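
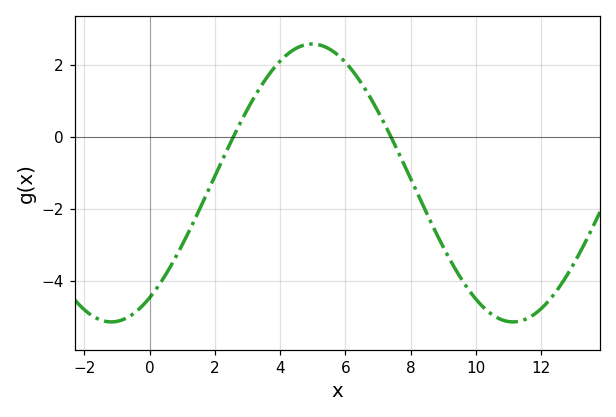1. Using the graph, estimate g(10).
-4.4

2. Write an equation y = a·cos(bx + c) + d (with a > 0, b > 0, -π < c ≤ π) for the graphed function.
y = 3.85cos(0.51x - 2.5) - 1.28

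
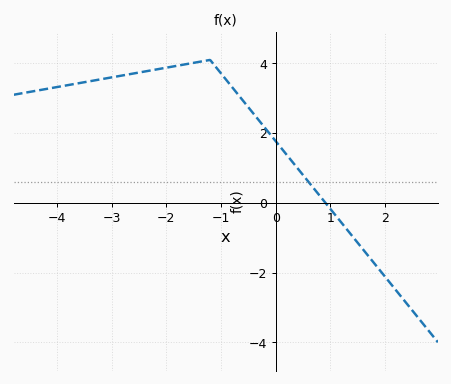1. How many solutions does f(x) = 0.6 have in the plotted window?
1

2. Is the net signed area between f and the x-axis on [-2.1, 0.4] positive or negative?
positive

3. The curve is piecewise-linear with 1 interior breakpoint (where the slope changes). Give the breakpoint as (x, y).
(-1.2, 4.1)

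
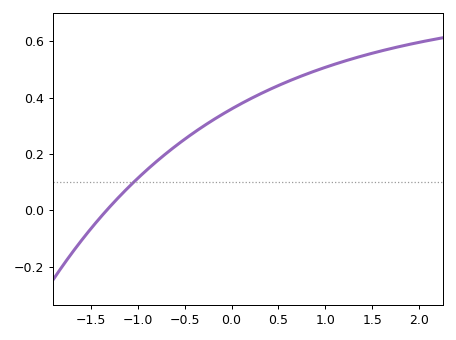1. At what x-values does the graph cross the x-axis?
-1.3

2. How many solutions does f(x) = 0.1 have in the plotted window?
1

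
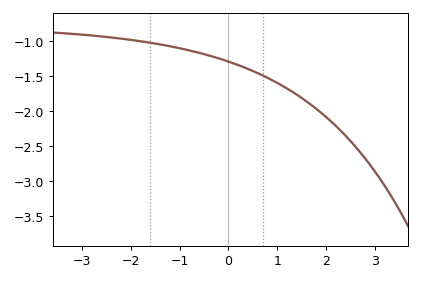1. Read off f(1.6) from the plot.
-1.86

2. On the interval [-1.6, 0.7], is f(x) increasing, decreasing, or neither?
decreasing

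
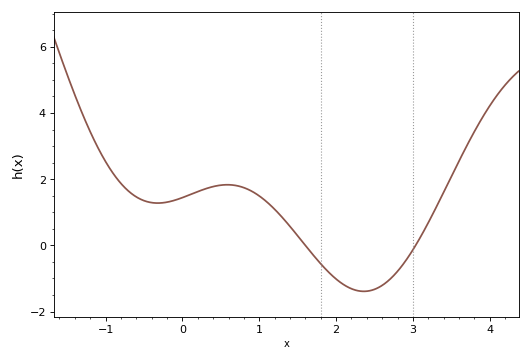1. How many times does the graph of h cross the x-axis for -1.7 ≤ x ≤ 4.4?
2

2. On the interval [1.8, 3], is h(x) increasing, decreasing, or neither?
neither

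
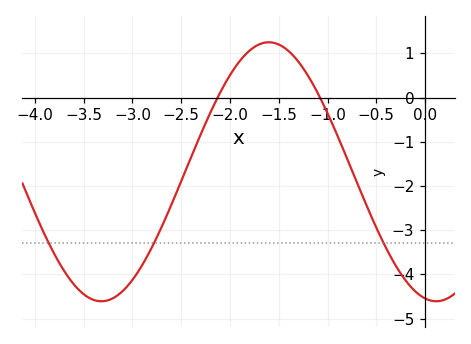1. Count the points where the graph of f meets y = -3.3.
3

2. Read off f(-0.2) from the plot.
-4.14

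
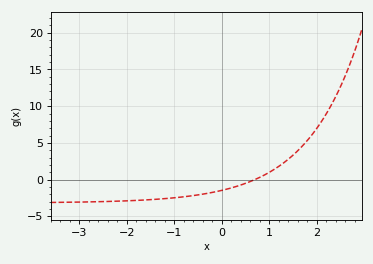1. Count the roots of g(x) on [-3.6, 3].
1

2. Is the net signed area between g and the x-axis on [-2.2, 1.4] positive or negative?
negative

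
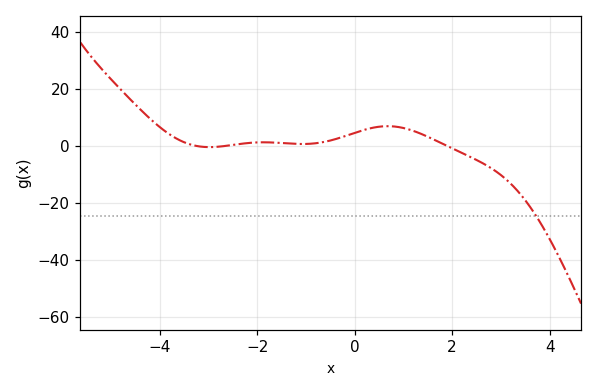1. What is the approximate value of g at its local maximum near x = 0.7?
6.99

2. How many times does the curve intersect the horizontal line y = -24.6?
1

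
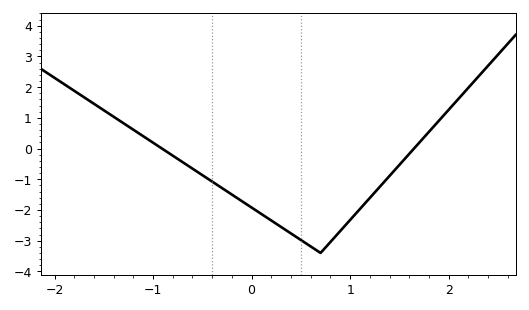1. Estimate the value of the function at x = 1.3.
-1.2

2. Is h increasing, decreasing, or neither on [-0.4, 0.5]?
decreasing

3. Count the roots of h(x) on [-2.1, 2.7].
2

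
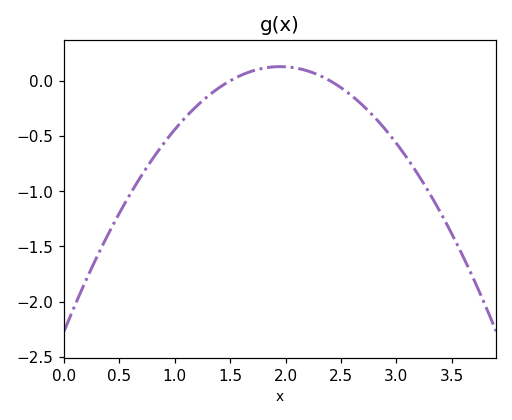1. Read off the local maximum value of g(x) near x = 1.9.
0.15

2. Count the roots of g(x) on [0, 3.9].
2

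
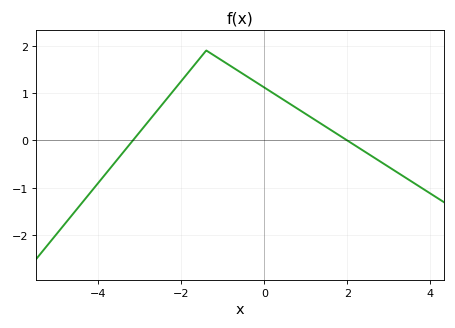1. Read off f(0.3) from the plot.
1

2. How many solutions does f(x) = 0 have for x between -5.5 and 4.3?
2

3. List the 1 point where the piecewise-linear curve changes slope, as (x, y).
(-1.4, 1.9)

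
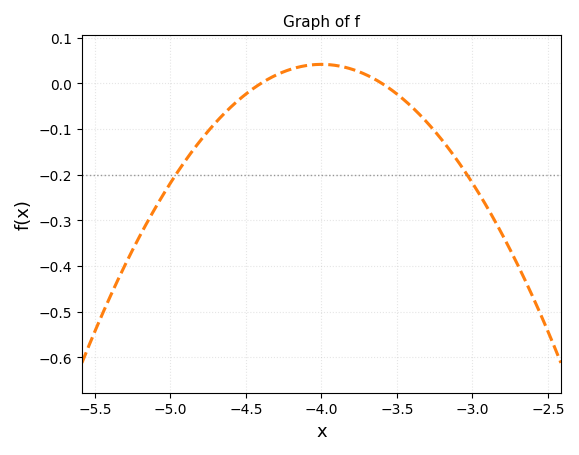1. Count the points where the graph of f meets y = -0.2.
2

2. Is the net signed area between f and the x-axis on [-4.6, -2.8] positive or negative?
negative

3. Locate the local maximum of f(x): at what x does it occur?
-4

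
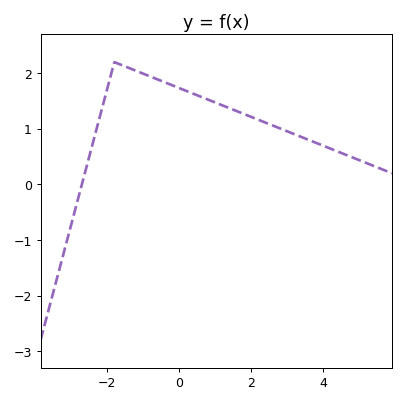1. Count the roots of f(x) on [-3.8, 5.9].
1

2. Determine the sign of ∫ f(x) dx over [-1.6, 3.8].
positive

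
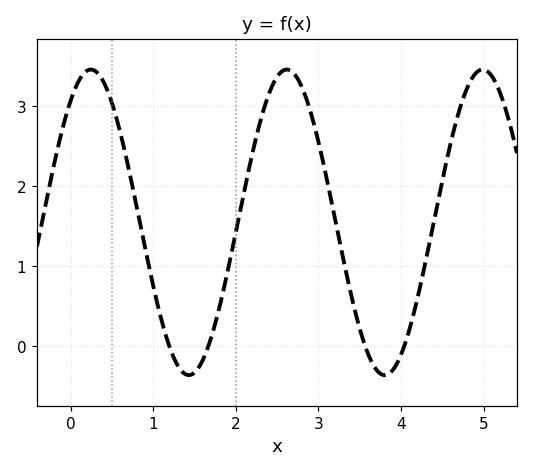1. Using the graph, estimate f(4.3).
1.08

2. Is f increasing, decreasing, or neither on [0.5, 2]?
neither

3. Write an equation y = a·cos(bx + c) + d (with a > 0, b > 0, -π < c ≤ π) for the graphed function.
y = 1.91cos(2.65x - 0.65) + 1.55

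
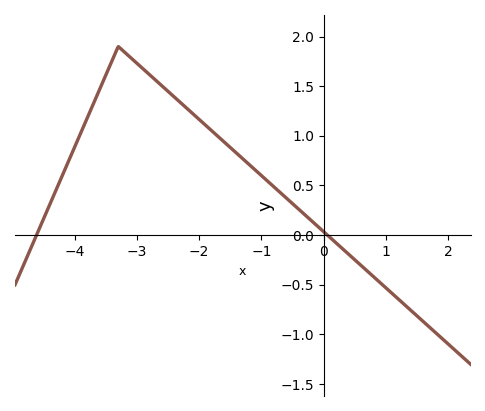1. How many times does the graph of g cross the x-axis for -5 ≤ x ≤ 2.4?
2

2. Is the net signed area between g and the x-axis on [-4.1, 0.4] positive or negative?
positive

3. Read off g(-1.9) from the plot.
1.1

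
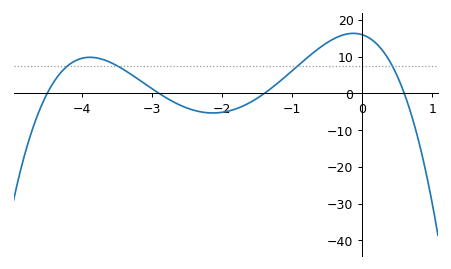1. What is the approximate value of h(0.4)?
8.5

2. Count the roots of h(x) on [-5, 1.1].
4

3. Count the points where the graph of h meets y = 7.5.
4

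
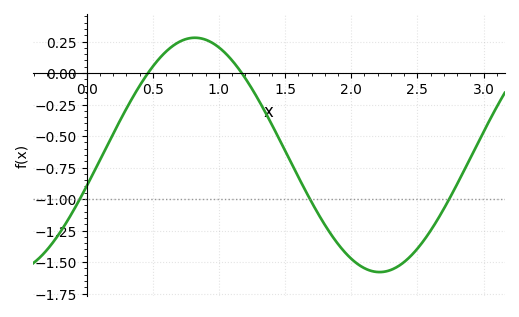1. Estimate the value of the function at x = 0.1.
-0.7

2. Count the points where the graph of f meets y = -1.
3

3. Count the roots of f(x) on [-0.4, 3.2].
2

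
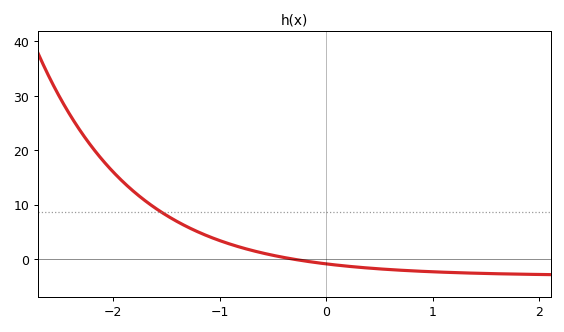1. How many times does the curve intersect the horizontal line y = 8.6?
1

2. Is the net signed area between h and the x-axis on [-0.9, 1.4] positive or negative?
negative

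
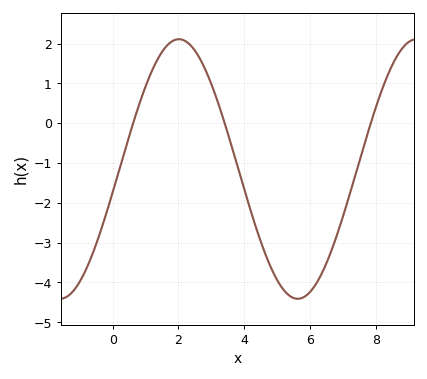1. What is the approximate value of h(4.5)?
-3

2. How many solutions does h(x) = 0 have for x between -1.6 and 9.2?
3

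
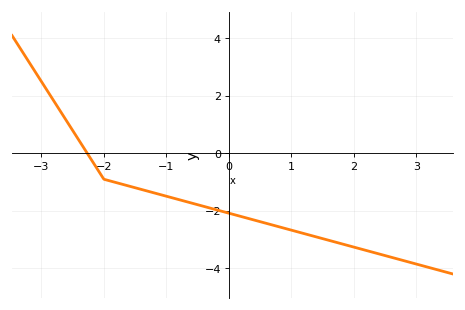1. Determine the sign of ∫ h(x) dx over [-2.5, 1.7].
negative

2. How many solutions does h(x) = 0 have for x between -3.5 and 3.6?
1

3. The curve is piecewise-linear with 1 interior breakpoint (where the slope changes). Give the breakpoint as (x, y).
(-2, -0.9)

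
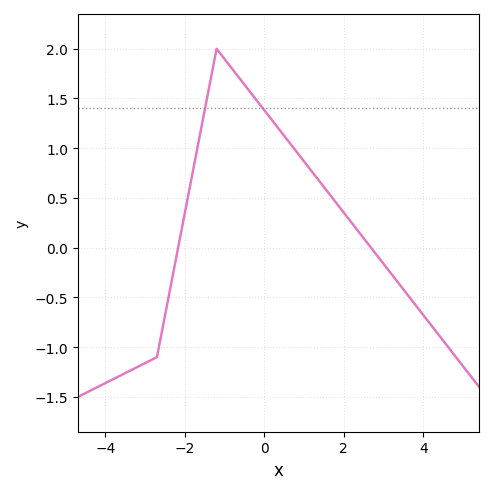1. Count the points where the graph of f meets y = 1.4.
2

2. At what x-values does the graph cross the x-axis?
-2.2, 2.6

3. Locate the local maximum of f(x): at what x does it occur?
-1.2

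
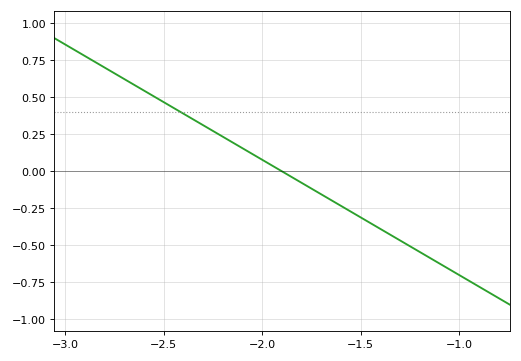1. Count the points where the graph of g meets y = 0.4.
1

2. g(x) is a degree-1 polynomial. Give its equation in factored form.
y = -0.78(x + 1.9)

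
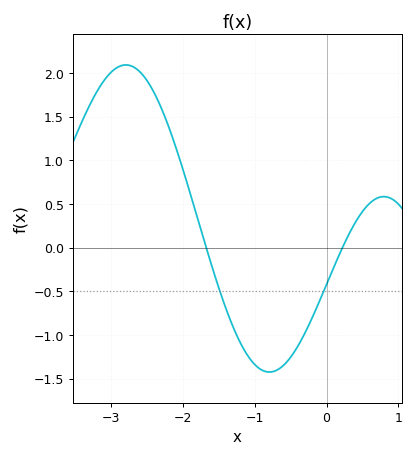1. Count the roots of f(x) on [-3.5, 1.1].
2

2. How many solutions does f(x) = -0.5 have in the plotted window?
2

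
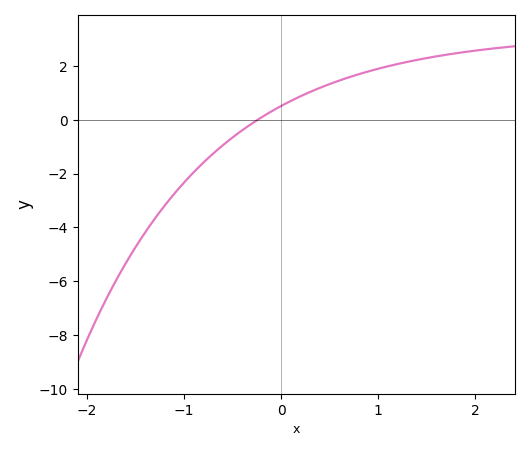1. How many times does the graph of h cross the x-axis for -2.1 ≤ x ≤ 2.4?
1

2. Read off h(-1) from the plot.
-2.33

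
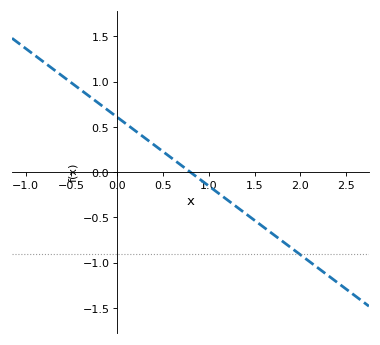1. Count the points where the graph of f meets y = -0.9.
1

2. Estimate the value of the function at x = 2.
-0.9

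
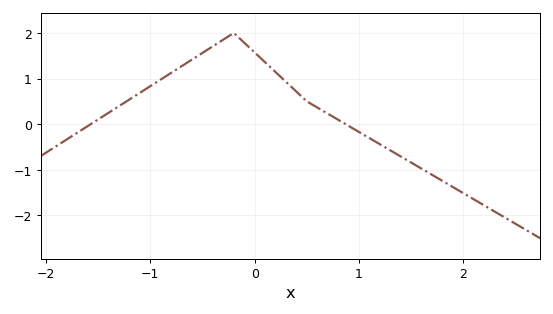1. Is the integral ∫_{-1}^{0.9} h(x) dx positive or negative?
positive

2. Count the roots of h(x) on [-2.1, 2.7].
2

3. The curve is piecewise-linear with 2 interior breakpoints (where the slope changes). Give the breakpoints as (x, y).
(-0.2, 2); (0.5, 0.5)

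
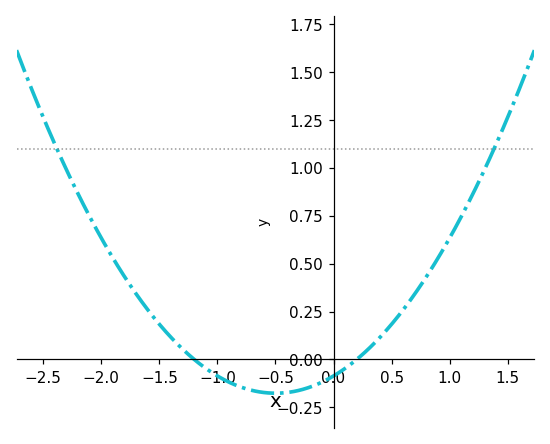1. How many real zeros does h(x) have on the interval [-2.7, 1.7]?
2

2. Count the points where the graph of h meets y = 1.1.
2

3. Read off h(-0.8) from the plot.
-0.144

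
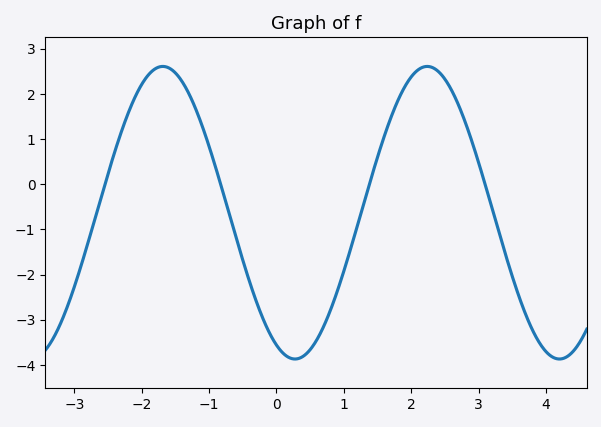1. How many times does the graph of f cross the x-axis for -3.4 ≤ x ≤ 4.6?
4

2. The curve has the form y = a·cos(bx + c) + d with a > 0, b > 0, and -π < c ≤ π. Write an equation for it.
y = 3.24cos(1.6x + 2.7) - 0.63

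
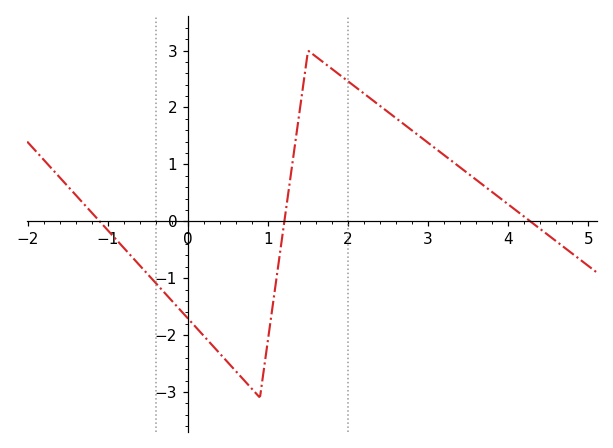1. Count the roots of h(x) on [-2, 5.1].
3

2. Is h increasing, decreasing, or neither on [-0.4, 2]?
neither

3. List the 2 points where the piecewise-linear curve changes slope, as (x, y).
(0.9, -3.1); (1.5, 3)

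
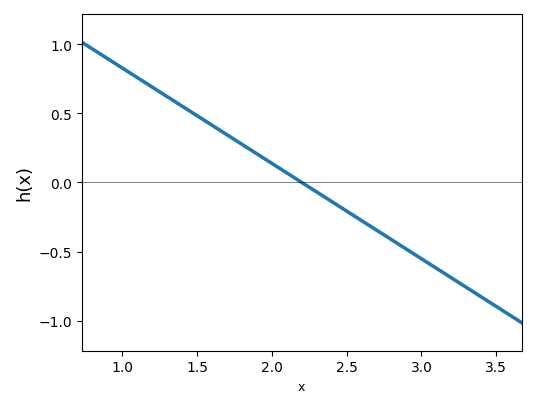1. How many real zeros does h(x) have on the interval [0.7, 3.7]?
1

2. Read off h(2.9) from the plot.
-0.5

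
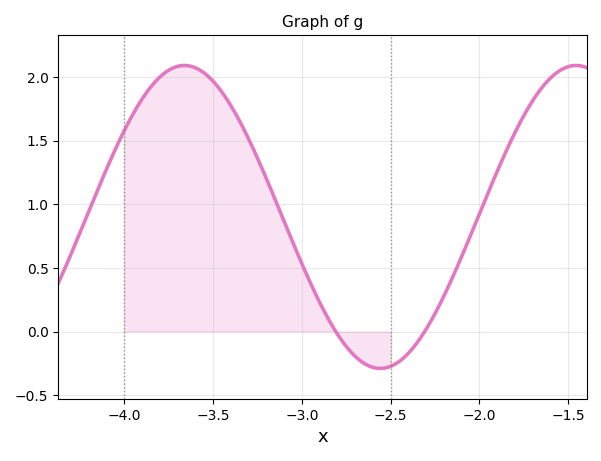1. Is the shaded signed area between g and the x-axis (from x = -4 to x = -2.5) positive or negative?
positive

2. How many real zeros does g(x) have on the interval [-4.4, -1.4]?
2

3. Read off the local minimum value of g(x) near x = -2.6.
-0.3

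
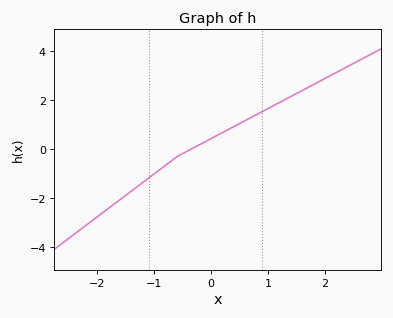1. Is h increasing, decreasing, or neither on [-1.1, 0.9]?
increasing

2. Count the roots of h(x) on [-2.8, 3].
1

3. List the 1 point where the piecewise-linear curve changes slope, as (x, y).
(-0.6, -0.3)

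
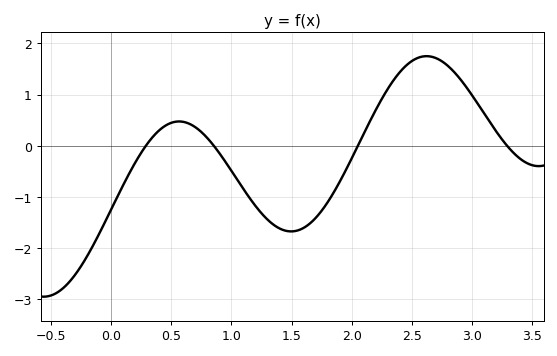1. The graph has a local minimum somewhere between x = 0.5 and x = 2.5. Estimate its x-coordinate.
1.5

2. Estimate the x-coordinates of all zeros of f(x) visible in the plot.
0.288, 0.852, 2.05, 3.29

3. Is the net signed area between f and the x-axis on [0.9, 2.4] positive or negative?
negative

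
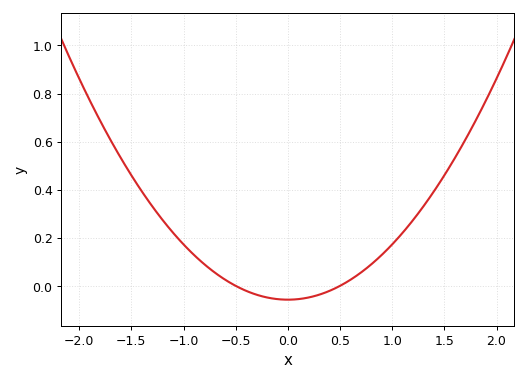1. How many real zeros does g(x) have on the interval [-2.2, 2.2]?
2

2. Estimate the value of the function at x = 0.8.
0.08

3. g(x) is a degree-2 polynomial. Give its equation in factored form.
y = 0.23(x + 0.5)(x - 0.5)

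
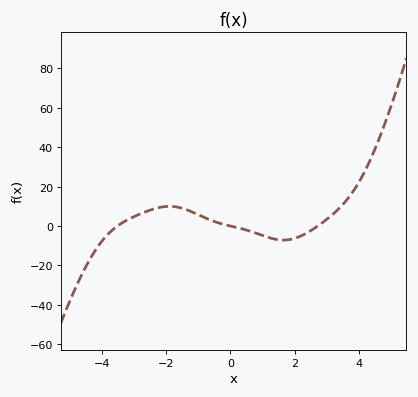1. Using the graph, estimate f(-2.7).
6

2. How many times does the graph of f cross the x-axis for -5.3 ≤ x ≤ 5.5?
3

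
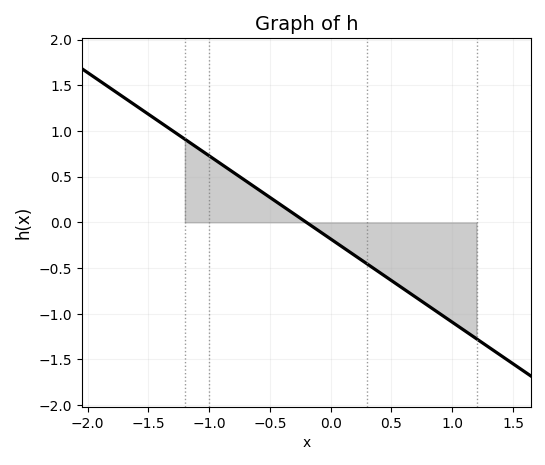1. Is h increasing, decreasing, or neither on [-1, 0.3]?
decreasing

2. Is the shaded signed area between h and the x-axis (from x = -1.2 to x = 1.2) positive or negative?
negative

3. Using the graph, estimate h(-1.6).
1.25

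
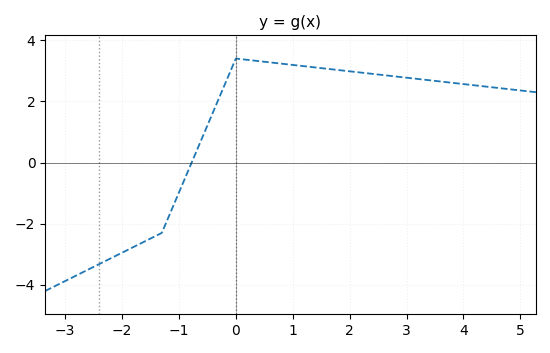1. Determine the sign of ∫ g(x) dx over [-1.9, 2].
positive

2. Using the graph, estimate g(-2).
-2.95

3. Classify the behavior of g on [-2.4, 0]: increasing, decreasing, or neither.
increasing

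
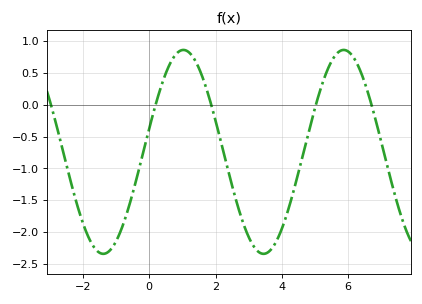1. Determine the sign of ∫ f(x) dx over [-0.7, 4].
negative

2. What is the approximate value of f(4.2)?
-1.63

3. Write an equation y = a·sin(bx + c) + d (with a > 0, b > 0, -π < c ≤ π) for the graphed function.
y = 1.6sin(1.3x + 0.232) - 0.74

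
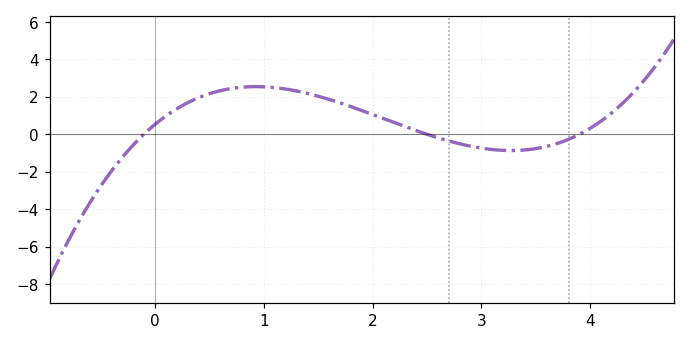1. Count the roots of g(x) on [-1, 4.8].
3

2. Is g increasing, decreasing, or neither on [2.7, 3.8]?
neither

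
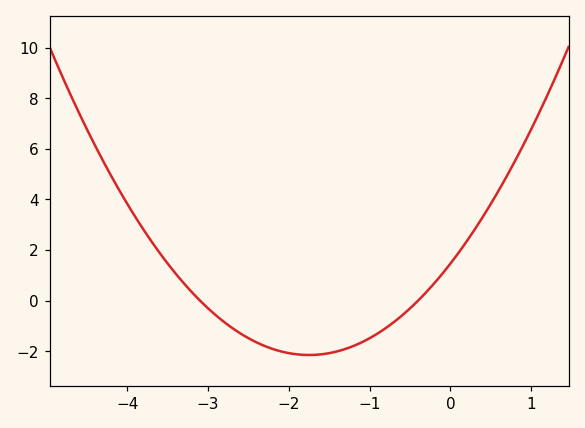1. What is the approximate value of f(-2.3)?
-1.79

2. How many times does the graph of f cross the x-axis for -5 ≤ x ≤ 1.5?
2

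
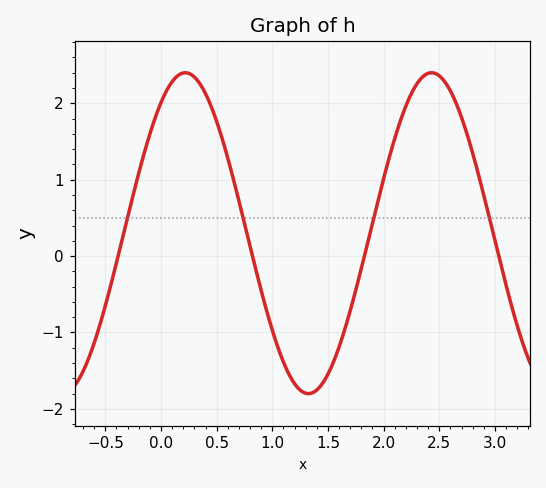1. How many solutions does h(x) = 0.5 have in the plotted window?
4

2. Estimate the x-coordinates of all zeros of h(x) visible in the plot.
-0.4, 0.8, 1.8, 3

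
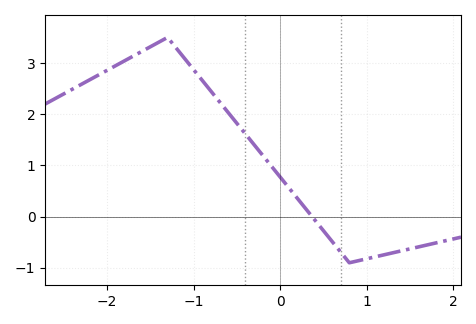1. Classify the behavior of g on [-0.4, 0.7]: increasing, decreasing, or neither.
decreasing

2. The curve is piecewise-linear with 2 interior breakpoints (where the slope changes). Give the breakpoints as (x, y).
(-1.3, 3.5); (0.8, -0.9)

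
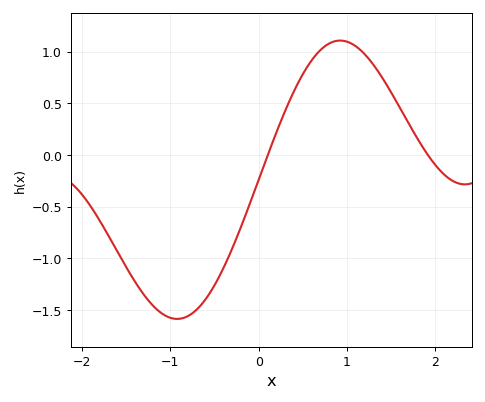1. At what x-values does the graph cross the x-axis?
0.1, 1.9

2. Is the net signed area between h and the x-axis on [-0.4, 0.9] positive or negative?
positive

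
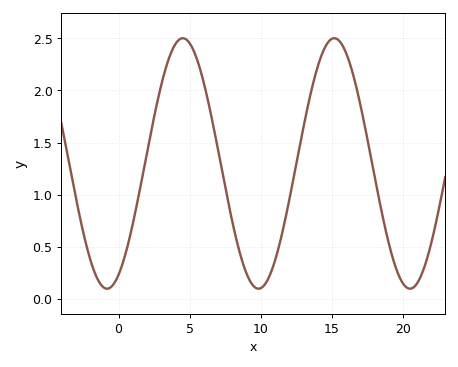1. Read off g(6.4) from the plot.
1.83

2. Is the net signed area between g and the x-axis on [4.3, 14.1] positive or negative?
positive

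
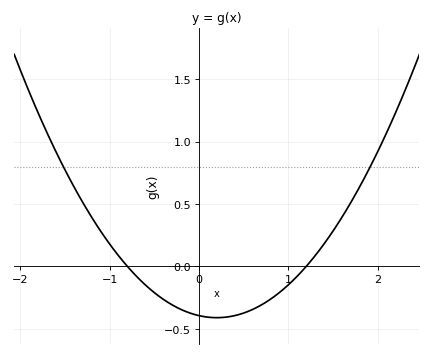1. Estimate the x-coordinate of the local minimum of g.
0.2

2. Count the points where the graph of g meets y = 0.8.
2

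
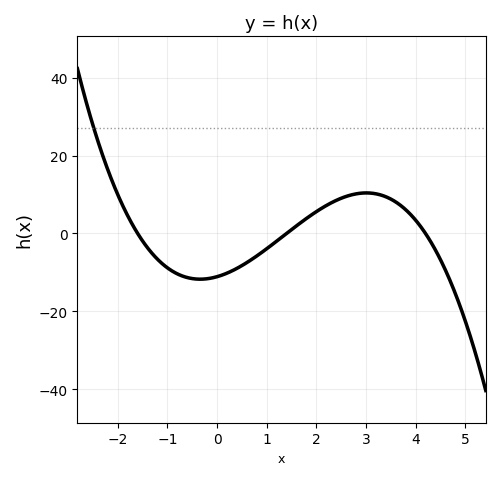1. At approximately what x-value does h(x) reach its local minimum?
-0.4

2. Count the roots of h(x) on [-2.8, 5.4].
3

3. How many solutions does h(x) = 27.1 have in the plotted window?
1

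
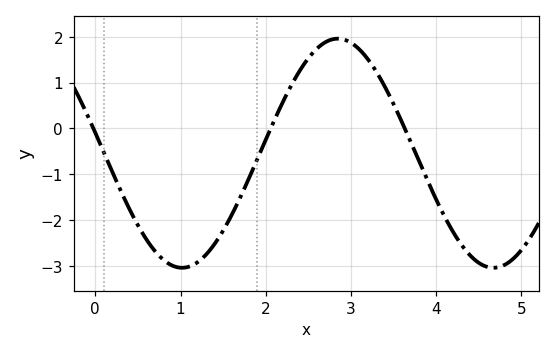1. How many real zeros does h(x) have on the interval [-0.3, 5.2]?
3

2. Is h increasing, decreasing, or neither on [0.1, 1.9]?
neither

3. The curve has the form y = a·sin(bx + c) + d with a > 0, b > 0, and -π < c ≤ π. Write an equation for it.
y = 2.5sin(1.72x + 2.96) - 0.54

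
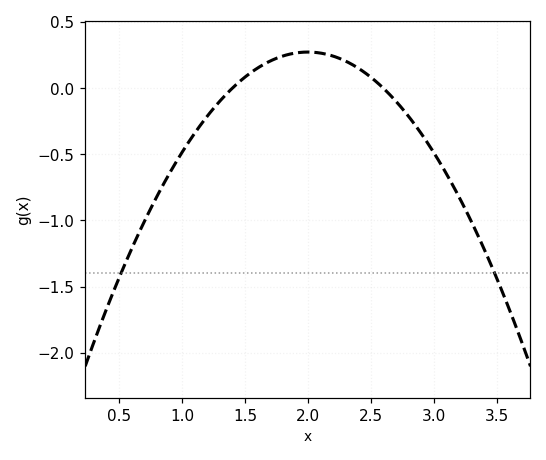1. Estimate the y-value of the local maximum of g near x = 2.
0.25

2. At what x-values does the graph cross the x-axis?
1.4, 2.6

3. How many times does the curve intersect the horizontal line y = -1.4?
2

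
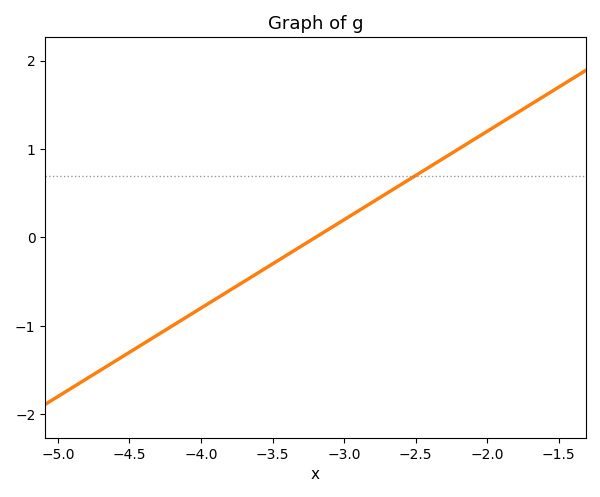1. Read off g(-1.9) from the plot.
1.3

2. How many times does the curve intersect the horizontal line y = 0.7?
1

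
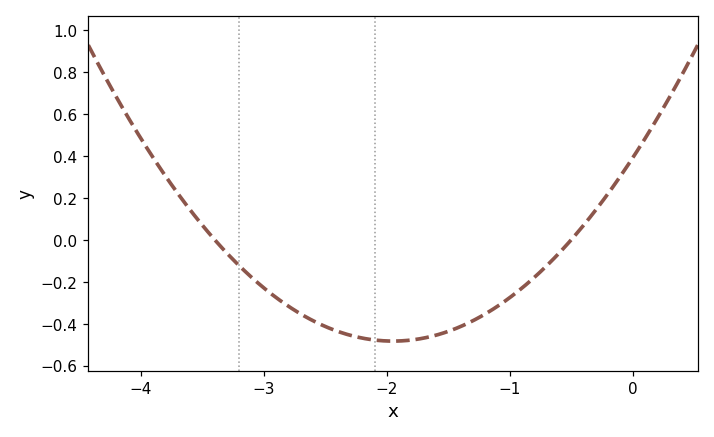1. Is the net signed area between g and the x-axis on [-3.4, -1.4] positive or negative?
negative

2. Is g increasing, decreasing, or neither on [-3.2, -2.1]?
decreasing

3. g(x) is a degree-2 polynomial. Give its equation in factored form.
y = 0.23(x + 3.4)(x + 0.5)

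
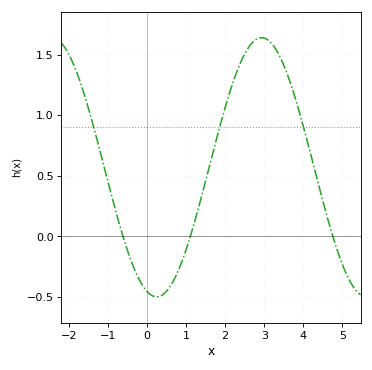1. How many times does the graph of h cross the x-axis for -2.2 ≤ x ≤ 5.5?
3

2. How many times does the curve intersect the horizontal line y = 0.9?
3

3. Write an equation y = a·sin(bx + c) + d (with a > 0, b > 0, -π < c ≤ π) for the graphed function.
y = 1.07sin(1.17x - 1.86) + 0.57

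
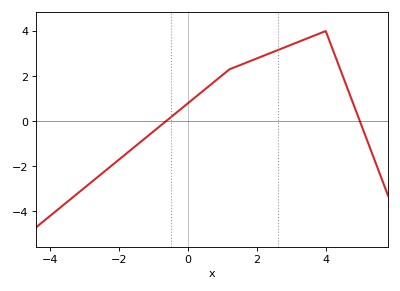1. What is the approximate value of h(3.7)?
3.82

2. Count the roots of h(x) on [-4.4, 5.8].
2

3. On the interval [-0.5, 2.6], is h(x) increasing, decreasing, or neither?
increasing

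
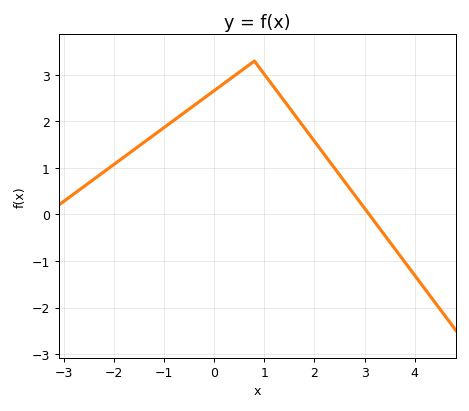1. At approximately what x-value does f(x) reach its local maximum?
0.797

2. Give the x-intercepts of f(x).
3.09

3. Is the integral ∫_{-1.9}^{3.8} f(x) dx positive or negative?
positive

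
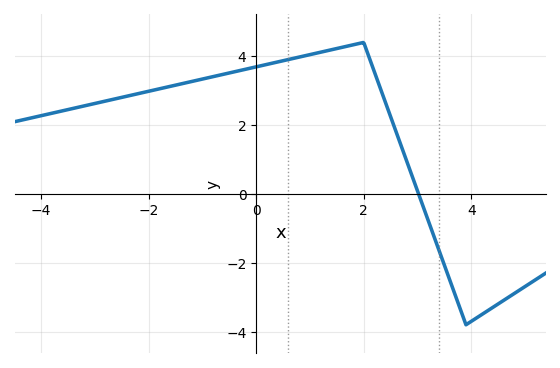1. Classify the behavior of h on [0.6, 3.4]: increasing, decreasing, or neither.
neither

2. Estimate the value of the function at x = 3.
0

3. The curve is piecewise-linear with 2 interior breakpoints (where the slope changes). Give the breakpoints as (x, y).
(2, 4.4); (3.9, -3.8)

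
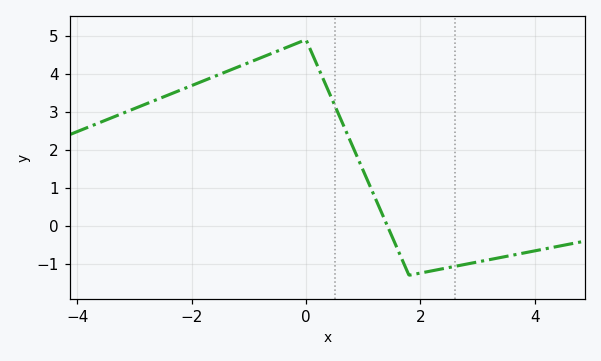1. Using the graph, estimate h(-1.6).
3.9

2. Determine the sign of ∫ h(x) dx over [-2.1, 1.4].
positive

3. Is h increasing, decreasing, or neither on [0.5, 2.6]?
neither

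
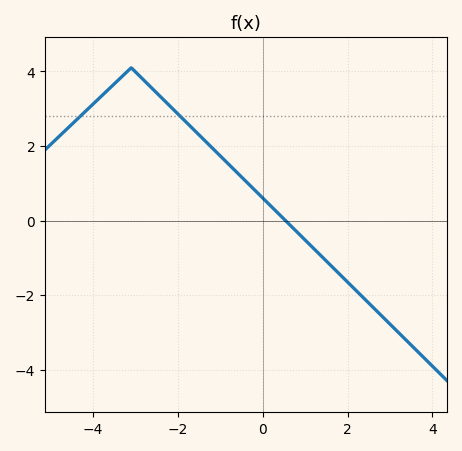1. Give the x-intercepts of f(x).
0.539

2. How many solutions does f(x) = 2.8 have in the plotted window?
2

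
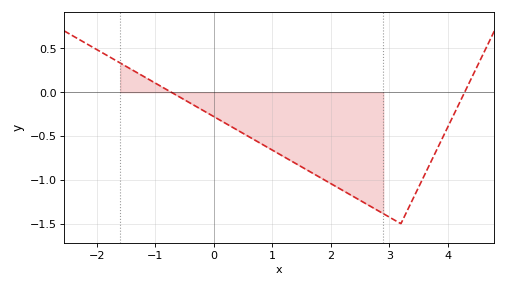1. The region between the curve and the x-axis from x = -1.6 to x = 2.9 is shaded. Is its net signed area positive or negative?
negative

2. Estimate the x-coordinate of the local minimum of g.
3.2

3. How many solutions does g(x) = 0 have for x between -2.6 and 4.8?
2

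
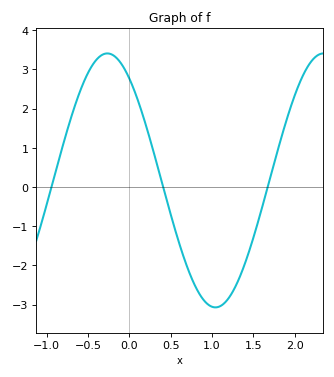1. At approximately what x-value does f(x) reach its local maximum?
-0.267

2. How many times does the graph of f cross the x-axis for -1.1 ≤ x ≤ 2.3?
3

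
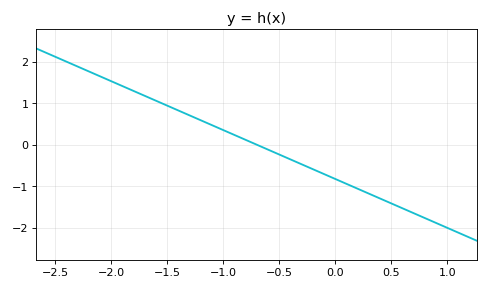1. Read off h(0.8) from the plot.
-1.8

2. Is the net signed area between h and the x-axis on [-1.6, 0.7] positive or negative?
negative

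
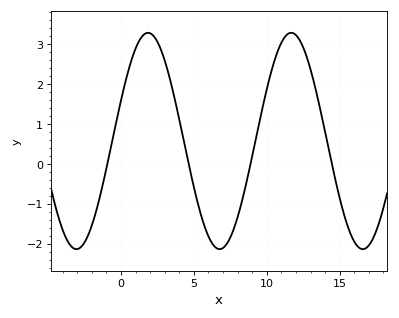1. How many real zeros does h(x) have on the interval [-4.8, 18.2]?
4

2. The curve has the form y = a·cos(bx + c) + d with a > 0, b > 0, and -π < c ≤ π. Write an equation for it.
y = 2.71cos(0.64x - 1.2) + 0.57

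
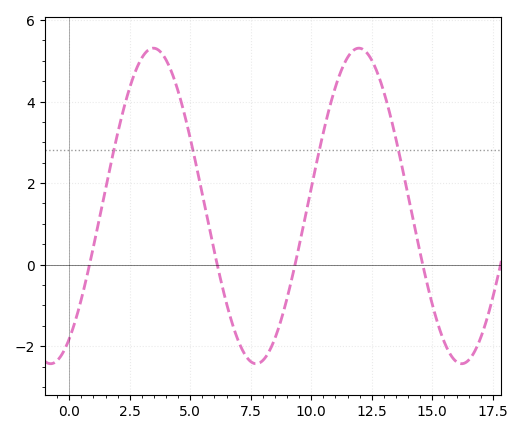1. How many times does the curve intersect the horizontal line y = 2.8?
4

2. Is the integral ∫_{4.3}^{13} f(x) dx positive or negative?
positive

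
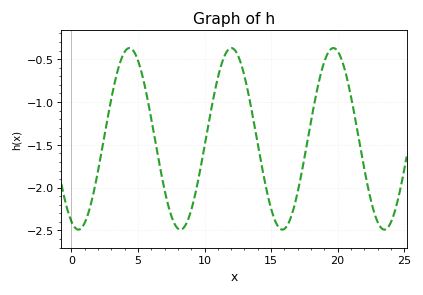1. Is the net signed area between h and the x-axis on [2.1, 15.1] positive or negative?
negative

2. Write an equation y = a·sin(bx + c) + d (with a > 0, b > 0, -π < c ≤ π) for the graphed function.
y = 1.06sin(0.82x - 2) - 1.43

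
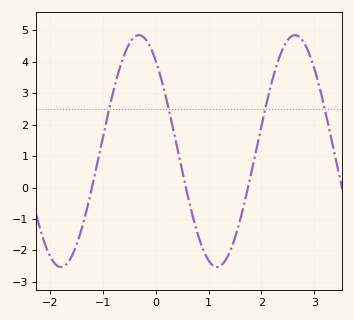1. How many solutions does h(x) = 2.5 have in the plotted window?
4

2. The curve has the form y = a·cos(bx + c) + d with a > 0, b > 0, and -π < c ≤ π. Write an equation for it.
y = 3.69cos(2.13x + 0.672) + 1.16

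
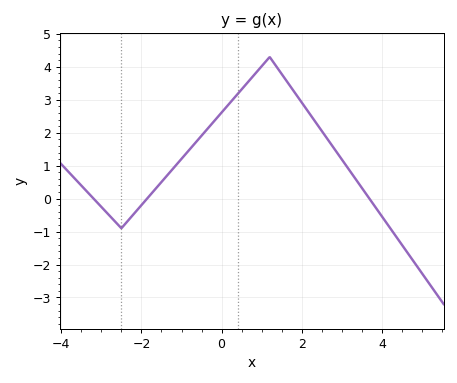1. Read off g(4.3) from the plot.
-1.06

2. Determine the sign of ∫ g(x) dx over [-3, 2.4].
positive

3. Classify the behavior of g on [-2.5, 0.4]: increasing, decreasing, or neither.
increasing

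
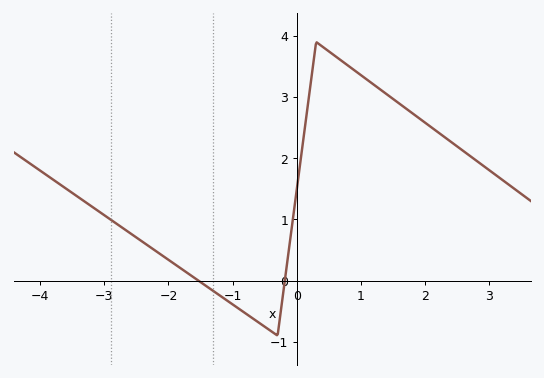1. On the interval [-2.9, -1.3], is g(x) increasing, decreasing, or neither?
decreasing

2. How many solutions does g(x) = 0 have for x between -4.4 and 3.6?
2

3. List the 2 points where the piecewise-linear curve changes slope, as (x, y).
(-0.3, -0.9); (0.3, 3.9)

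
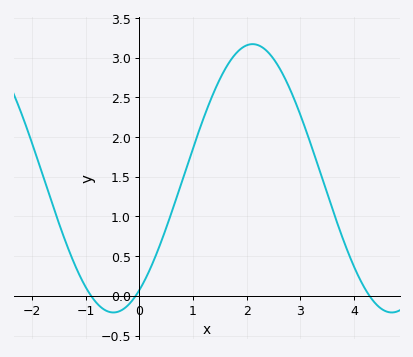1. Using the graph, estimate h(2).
3.15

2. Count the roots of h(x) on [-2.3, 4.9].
3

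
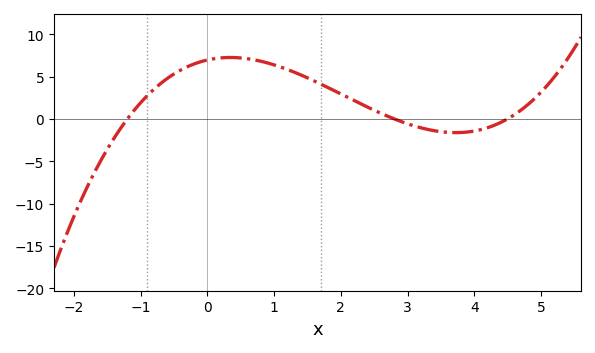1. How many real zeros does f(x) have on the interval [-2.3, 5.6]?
3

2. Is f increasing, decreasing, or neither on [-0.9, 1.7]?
neither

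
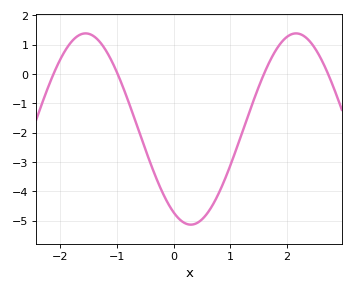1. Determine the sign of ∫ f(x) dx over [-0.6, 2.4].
negative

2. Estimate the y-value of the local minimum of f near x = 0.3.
-5.1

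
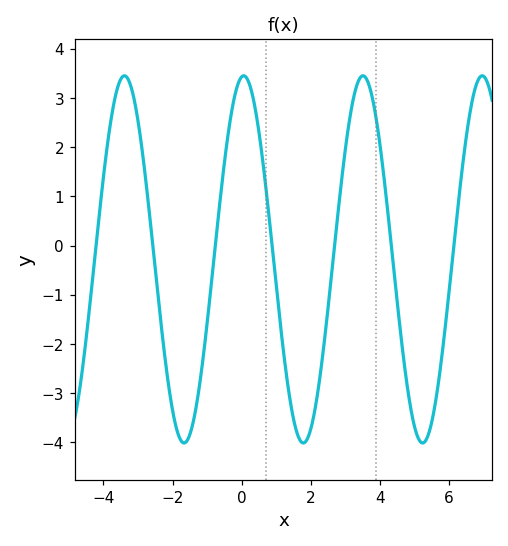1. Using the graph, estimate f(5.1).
-3.89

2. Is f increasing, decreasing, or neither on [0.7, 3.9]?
neither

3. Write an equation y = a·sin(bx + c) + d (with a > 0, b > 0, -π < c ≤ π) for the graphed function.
y = 3.73sin(1.82x + 1.46) - 0.28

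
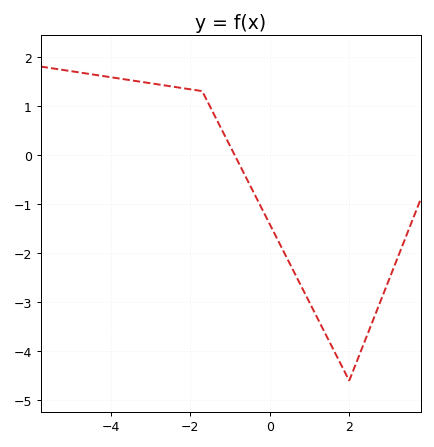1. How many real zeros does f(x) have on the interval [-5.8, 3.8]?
1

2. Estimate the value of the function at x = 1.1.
-3.2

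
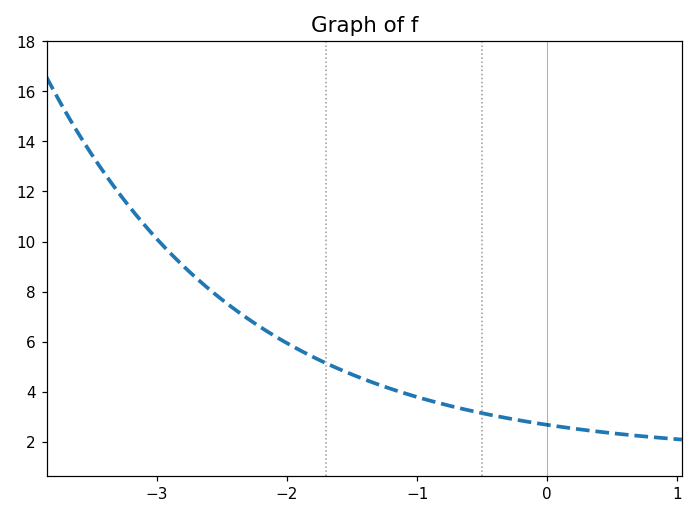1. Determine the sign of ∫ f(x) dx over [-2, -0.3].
positive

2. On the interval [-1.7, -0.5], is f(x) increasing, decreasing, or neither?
decreasing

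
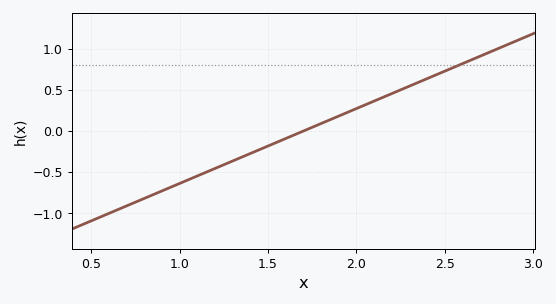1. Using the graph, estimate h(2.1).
0.364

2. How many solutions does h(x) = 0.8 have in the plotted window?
1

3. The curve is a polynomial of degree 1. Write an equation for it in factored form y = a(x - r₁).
y = 0.91(x - 1.7)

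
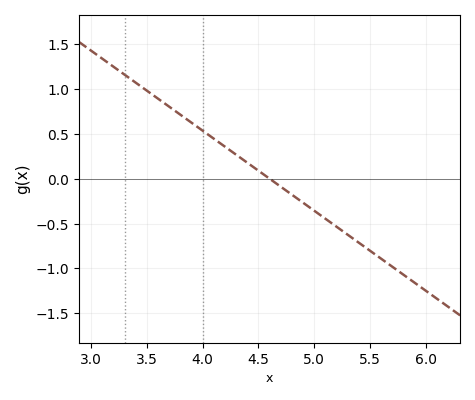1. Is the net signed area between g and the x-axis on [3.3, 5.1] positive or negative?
positive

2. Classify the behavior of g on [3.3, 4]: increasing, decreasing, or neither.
decreasing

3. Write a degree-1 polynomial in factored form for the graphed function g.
y = -0.89(x - 4.6)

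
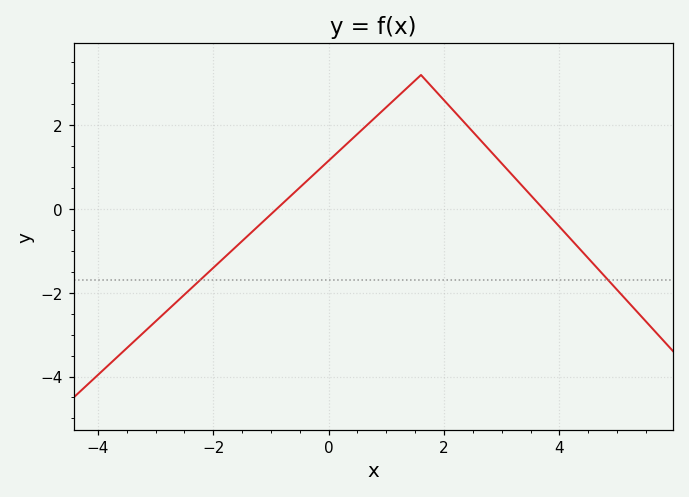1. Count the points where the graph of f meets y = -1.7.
2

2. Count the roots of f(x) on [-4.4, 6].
2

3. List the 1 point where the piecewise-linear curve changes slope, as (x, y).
(1.6, 3.2)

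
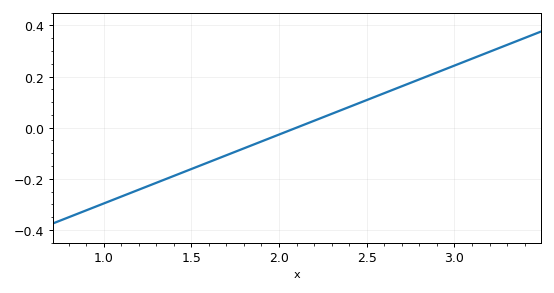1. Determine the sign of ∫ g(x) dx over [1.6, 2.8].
positive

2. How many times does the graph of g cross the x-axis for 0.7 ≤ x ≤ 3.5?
1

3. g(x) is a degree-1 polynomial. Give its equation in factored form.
y = 0.27(x - 2.1)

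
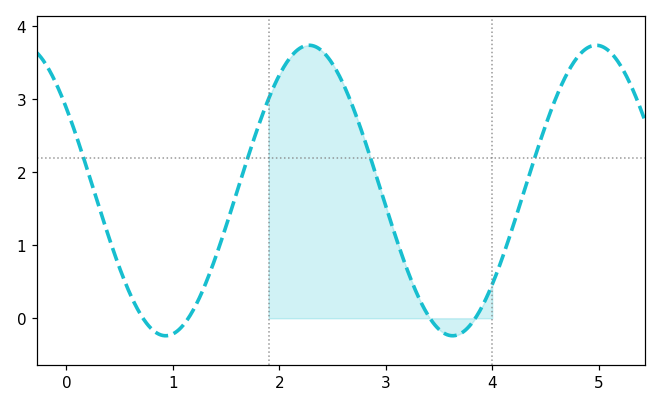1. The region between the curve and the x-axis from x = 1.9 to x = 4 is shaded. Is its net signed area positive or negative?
positive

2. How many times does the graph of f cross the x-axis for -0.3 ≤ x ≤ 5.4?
4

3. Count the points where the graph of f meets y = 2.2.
4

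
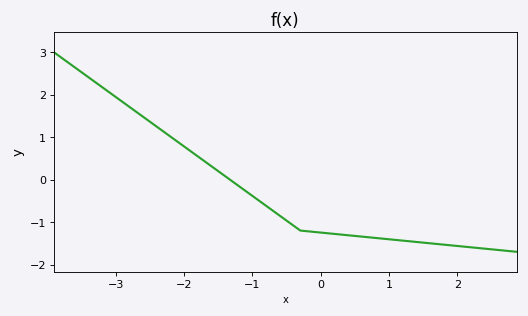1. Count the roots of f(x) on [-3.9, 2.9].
1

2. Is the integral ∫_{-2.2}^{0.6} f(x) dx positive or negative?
negative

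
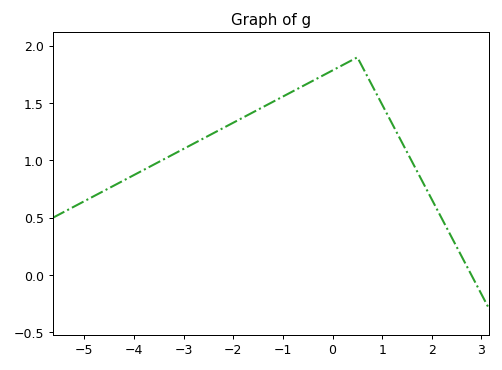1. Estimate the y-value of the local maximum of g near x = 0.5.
1.9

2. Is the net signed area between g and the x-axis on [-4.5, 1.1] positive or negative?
positive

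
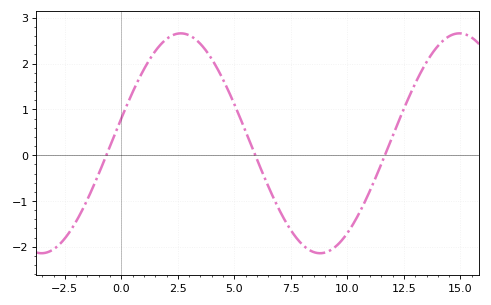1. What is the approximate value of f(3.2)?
2.6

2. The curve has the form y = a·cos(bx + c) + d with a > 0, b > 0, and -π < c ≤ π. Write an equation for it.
y = 2.4cos(0.51x - 1.3) + 0.26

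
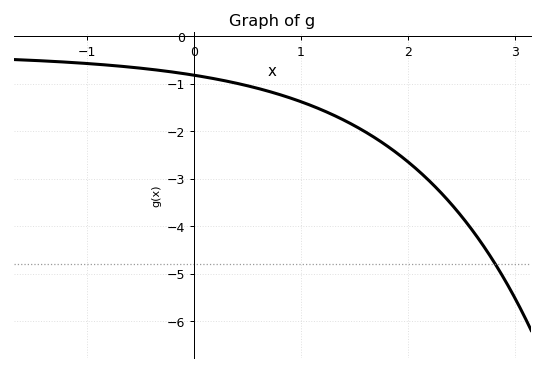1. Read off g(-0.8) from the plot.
-0.608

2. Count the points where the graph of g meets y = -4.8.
1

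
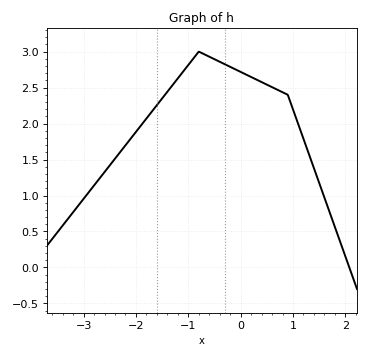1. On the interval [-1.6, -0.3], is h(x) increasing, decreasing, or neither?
neither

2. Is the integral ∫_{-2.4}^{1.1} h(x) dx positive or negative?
positive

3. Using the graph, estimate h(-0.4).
2.86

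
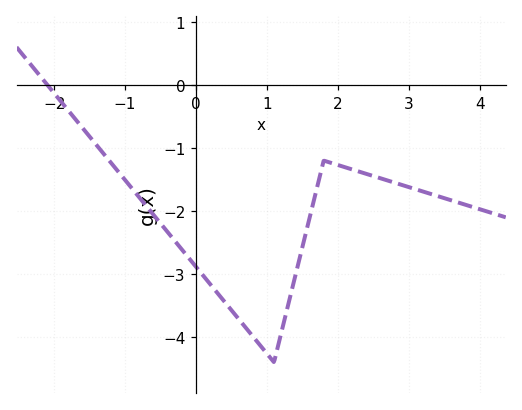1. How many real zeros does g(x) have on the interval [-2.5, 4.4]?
1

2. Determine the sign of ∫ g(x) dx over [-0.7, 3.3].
negative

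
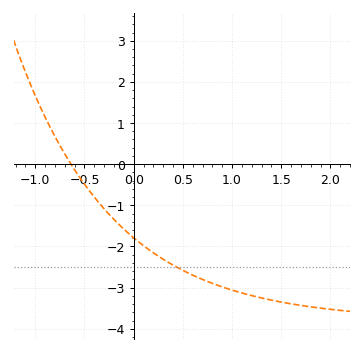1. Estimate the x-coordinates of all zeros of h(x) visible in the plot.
-0.637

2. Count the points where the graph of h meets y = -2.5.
1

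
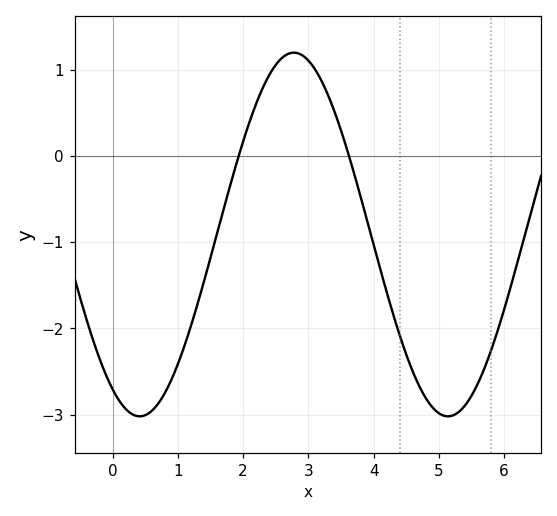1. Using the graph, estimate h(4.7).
-2.7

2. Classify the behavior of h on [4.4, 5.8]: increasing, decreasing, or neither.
neither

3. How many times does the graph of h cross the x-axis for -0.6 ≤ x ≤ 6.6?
2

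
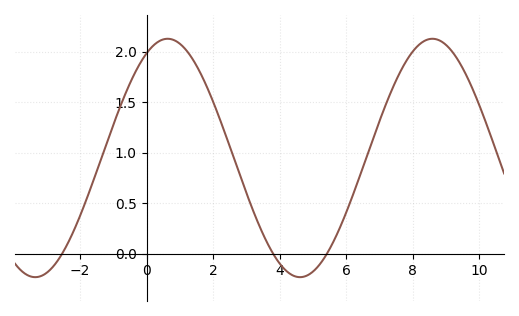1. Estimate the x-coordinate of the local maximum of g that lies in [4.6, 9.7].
8.59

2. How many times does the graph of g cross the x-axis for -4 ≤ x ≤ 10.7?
3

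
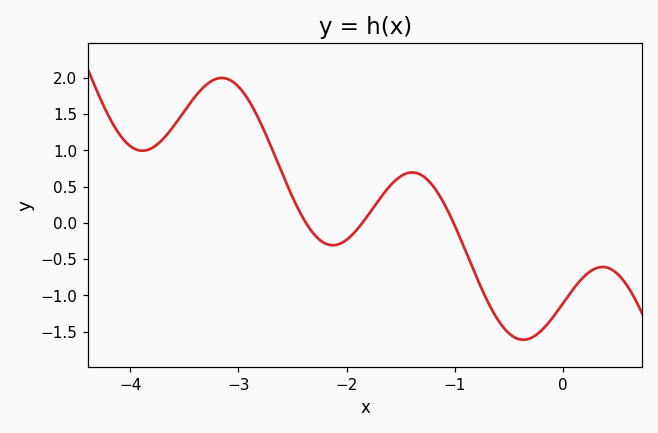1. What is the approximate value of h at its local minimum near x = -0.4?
-1.6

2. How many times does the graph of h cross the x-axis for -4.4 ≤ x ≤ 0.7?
3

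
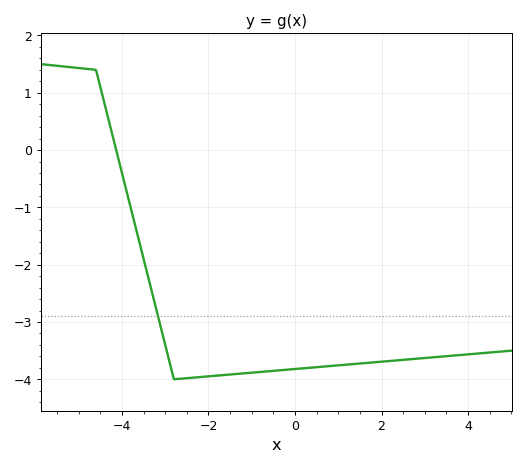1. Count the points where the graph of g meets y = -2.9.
1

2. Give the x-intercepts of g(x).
-4.2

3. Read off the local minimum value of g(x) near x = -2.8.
-4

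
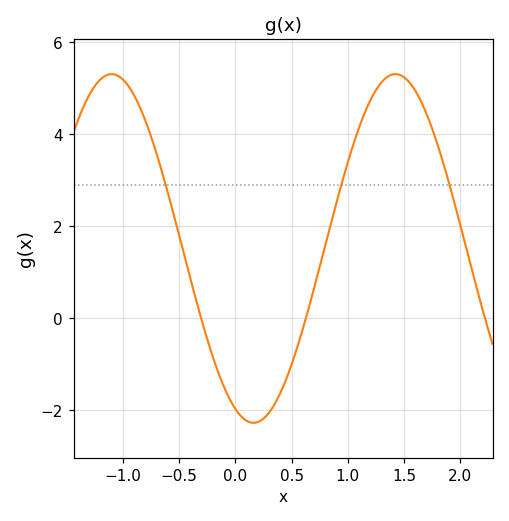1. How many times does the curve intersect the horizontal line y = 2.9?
3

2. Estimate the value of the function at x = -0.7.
3.6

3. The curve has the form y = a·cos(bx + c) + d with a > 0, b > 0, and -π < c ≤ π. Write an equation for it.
y = 3.79cos(2.5x + 2.7) + 1.52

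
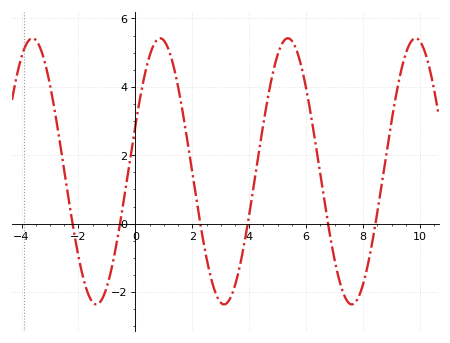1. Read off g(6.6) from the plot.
0.884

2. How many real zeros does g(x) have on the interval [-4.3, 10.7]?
6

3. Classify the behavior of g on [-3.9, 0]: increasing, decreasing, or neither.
neither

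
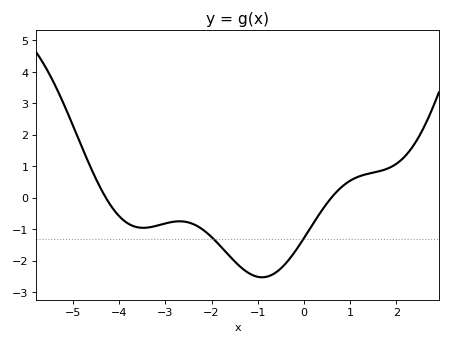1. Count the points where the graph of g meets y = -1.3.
2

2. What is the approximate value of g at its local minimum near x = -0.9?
-2.53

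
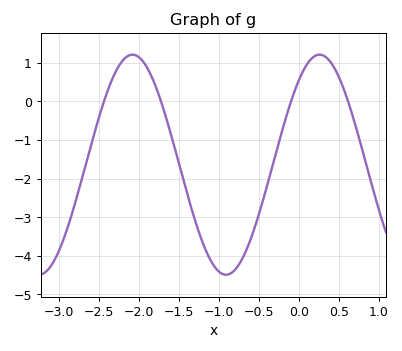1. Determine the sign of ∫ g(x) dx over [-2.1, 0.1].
negative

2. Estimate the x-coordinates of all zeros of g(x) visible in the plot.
-2.4, -1.7, -0.1, 0.6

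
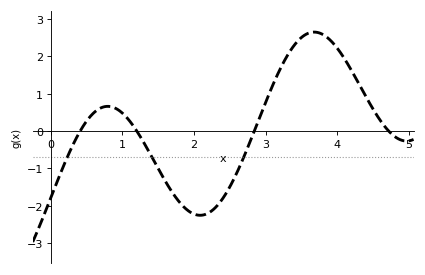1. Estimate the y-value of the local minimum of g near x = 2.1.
-2.26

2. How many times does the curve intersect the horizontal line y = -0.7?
3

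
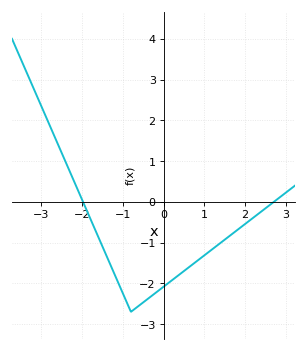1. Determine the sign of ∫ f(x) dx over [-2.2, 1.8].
negative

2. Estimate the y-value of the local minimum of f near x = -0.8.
-2.7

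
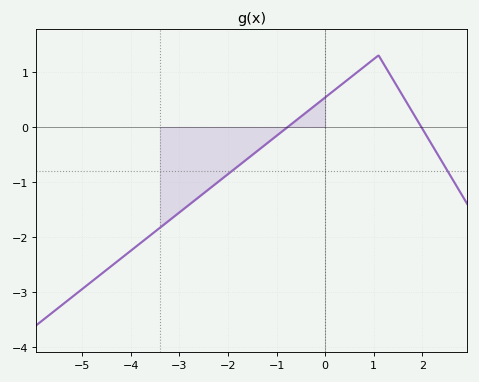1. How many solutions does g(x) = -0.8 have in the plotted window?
2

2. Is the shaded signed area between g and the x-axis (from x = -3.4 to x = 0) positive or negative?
negative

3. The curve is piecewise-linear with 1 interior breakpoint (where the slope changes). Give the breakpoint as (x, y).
(1.1, 1.3)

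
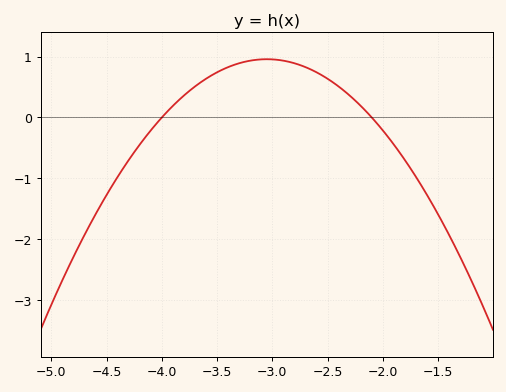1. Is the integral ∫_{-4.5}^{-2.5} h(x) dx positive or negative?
positive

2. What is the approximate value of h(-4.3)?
-0.7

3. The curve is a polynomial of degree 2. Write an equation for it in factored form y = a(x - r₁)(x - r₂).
y = -1.06(x + 4)(x + 2.1)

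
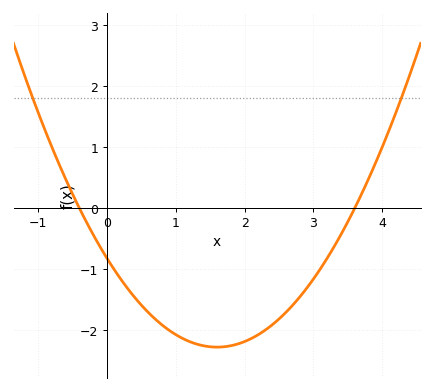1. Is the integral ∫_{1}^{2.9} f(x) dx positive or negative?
negative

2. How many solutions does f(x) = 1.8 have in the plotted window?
2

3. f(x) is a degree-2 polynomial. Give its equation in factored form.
y = 0.57(x + 0.4)(x - 3.6)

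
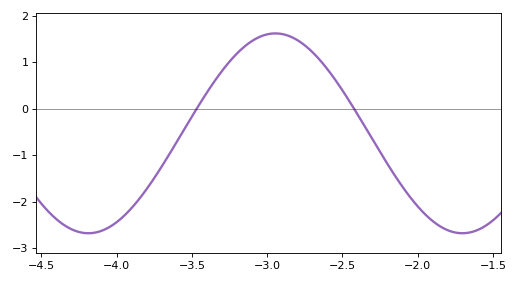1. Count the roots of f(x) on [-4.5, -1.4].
2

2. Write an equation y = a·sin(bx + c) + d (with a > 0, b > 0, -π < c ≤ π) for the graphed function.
y = 2.15sin(2.53x + 2.74) - 0.53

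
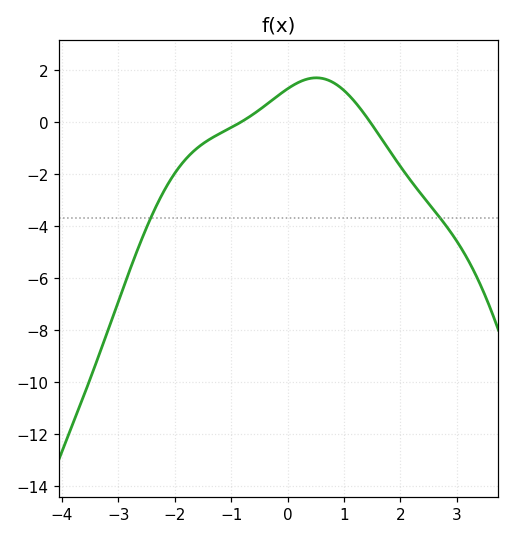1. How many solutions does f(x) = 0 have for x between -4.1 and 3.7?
2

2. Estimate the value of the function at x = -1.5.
-0.8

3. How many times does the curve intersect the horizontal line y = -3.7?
2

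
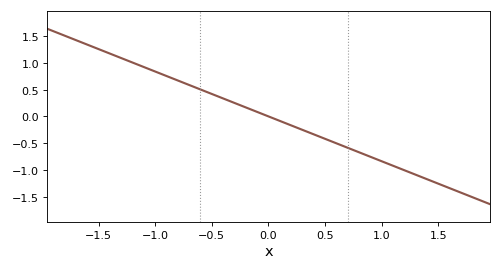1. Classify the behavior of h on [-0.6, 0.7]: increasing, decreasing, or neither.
decreasing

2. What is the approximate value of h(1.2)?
-1.01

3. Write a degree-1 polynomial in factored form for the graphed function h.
y = -0.84(x - 0)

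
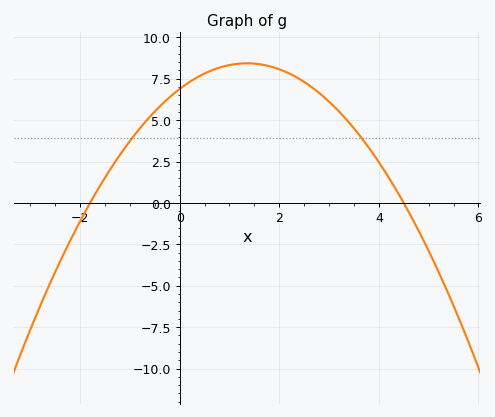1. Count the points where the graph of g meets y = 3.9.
2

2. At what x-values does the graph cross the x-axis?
-1.8, 4.6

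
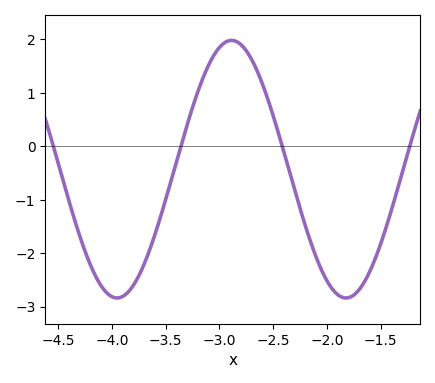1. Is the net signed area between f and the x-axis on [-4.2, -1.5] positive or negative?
negative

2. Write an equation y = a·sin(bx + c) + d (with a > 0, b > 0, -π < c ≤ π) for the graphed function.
y = 2.41sin(3x - 2.5) - 0.43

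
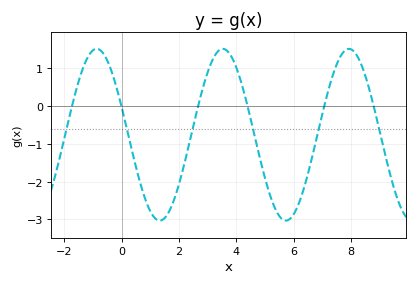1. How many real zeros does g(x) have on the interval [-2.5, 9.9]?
6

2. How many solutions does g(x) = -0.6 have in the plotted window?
6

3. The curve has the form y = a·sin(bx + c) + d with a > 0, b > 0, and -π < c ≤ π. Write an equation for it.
y = 2.27sin(1.43x + 2.81) - 0.76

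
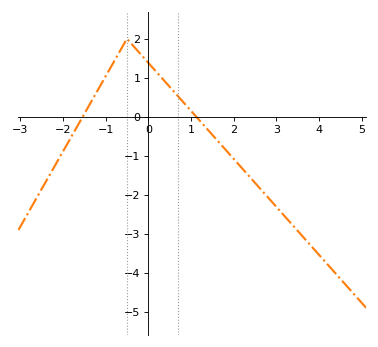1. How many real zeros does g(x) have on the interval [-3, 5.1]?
2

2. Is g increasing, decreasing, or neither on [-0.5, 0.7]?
decreasing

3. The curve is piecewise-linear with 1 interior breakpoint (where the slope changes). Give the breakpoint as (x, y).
(-0.5, 2)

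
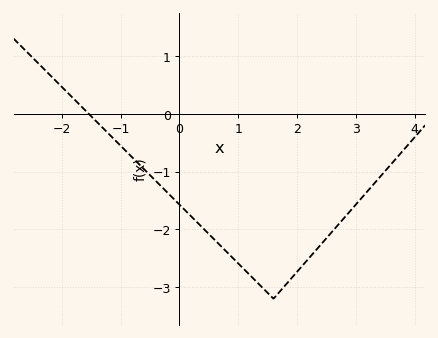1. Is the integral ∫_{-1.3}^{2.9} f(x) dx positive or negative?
negative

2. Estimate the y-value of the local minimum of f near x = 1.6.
-3.2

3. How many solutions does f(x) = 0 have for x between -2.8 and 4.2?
1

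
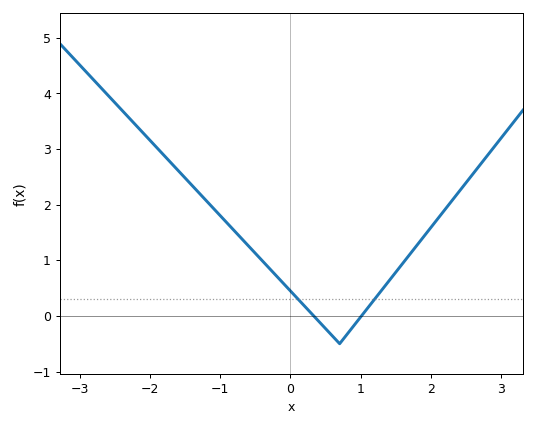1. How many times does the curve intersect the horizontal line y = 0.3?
2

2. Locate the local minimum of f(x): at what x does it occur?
0.701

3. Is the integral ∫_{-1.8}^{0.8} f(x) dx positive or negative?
positive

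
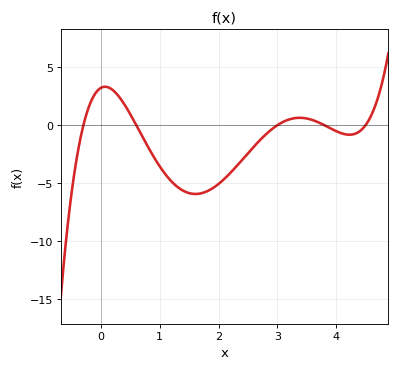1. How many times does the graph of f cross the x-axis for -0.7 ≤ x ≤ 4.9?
5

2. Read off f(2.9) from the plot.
-0.371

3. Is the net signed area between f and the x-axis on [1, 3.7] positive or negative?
negative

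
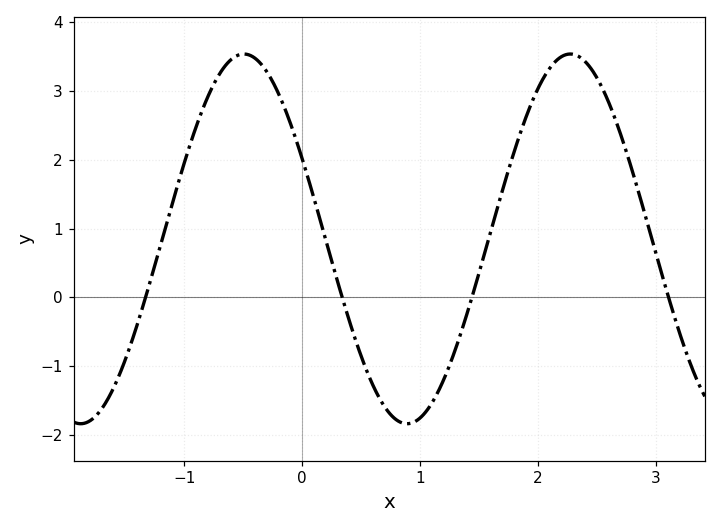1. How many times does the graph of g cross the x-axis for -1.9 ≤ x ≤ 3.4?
4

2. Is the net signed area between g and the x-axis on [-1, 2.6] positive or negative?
positive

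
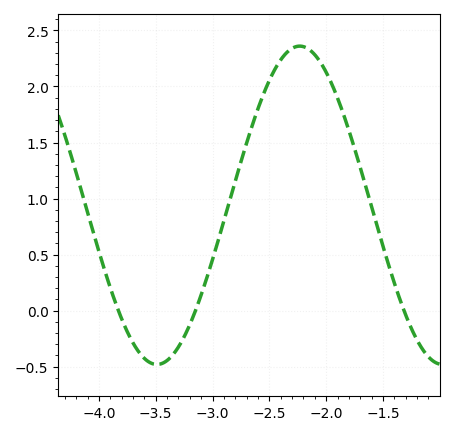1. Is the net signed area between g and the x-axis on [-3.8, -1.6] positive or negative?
positive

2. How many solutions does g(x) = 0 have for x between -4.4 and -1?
3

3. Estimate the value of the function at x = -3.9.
0.2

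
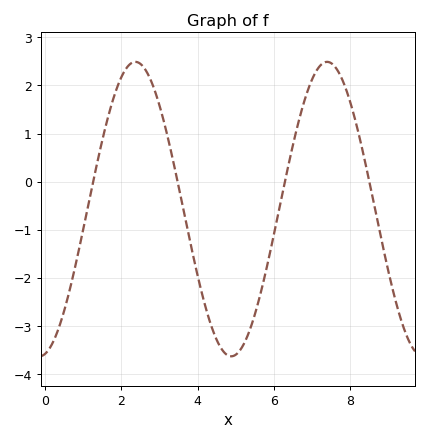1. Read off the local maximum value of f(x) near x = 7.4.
2.5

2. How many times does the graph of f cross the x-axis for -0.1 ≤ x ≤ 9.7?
4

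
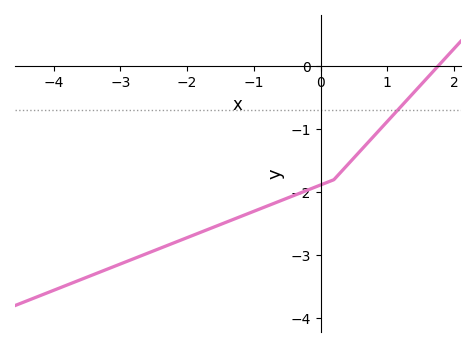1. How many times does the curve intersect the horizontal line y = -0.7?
1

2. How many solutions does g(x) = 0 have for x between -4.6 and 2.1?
1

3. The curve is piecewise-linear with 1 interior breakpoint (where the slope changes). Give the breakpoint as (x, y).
(0.2, -1.8)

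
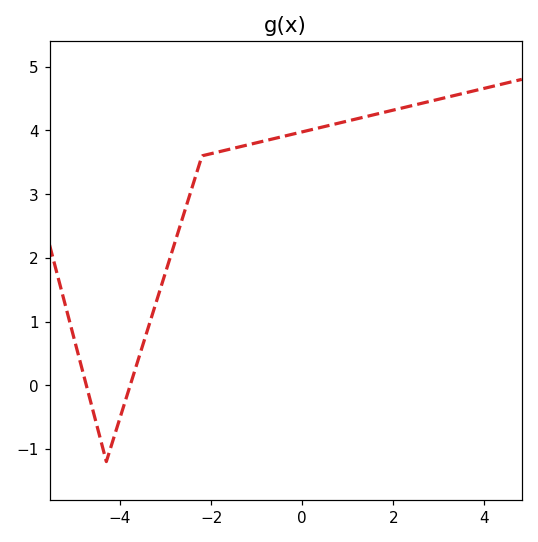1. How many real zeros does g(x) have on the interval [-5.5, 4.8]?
2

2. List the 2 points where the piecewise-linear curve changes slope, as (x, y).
(-4.3, -1.2); (-2.2, 3.6)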